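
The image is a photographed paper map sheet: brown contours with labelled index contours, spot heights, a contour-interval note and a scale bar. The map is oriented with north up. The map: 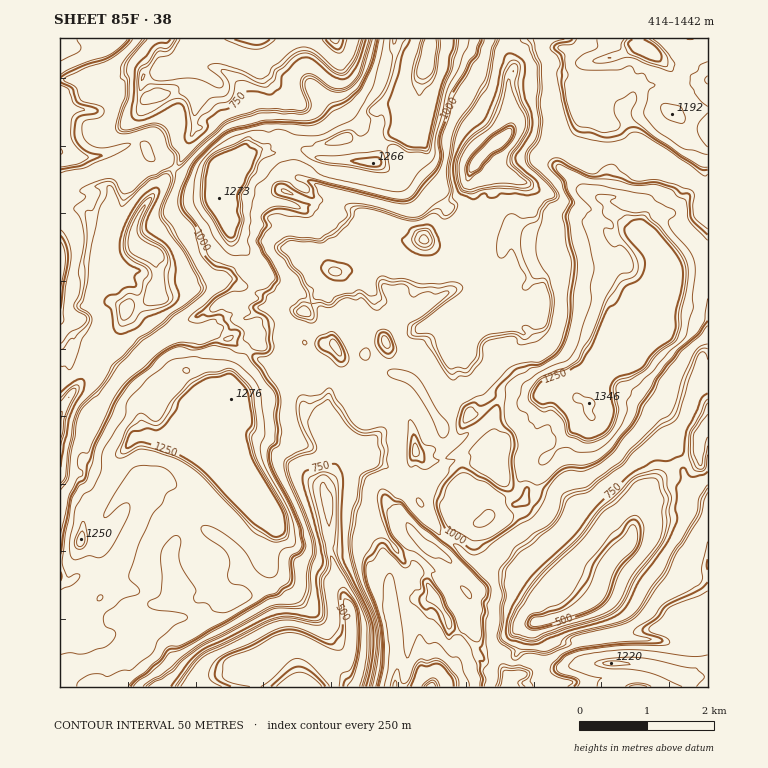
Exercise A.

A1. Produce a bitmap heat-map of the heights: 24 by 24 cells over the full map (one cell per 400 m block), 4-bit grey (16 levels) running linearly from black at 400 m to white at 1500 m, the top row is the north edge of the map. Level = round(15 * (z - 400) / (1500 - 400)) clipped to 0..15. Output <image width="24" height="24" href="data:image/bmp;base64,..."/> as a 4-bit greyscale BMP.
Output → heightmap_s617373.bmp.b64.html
<image width="24" height="24" href="data:image/bmp;base64,Qk2WAQAAAAAAAHYAAAAoAAAAGAAAABgAAAABAAQAAAAAACABAAATCwAAEwsAABAAAAAAAAAAAAAAABEREQAiIiIAMzMzAERERABVVVUAZmZmAHd3dwCIiIgAmZmZAKqqqgC7u7sAzMzMAN3d3QDu7u4A////AKqXQgAhFay5Z4qqqqqphSEBFKqYZWiZmpqqqYUzFamJUiNXmZmqqqmFKJiZYyEleJqqqqqVSZmYZTITZ6qqqqqlV5mJhlMSR5qqqryUV5eamGUyRoqqqst0R3eZiXZTRXmqvMplVXiHiZl1VGirzMp1VniIiqynVEeavMp2d3d4msy5dVWJq7l3d3d3iry6hWVomZh4iIdWd4vMp3VFeJh3d3ZVVXrMyXVDV5h2ZndlVXm8yoVTV5llVVVVVnmrynVEaahmVVRVZ3msuXVFi7mHdmZVVoqrqHZ1i7mIiZhjRHmZh5h3asuqu6pRNod3eZdnVpmaqstzFXiImphkRFZnmsyFNYmZqodjM0NWWb2nRYmqqal0MyIzJ724Voqrqg=="/>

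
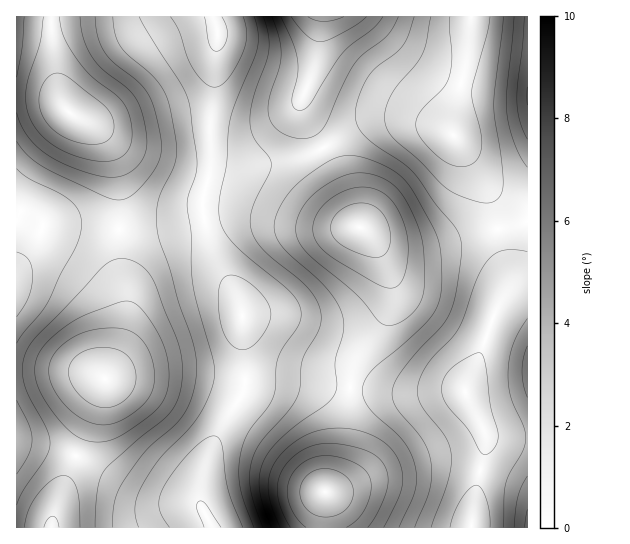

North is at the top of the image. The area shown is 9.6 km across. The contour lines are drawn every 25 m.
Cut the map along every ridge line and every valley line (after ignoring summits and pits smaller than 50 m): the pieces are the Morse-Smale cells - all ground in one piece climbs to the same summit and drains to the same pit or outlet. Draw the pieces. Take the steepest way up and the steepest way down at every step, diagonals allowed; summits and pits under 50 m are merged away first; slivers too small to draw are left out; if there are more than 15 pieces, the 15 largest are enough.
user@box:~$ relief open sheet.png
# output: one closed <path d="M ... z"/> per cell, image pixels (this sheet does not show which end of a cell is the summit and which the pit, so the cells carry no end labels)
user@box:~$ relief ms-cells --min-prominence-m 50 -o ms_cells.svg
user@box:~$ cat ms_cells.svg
<path d="M203 221l-49 8-35 1 0 29 6 31-1 37-7 24-12 26-20 57-22 53-11 34 1 7 159-1-12-24 1-24 14-40 12-22 16-23 2-24-4-63-8-18-17-30z"/><path d="M395 119l-18 1-18 5-35 22 19 39 13 37 19 19 12 25 5 19 0 12-5 17-30 43-5 13-1 16 36 5 78 0 3-13 15-30 12-36 13-26 0-16-15-65-4-12-14-27-24-34-26-10z"/><path d="M323 148l-13 7-19 5-44 7-25-2-7-2-4-8 0 14-8 29 0 15 13 46 17 30 8 18 5 76 53 0 51 4 3-21 11-19 17-22 10-20 1-19-8-25-9-19-19-19-13-37z"/><path d="M213 16l-197 1 0 78 35 4 23 17 19 9 8 9 11 19 5 21 3 21-1 34 35 0 50-8-1-23 8-29 0-55 4-29 0-28 2-12 0-16z"/><path d="M74 225l-29 0-12 21-17 21 1 261 35-1 1-12 10-28 22-53 20-57 12-26 7-24 1-37-6-31 0-29z"/><path d="M363 388l-12 0-2 2-1 35-4 26-8 24-11 16 0 36 145 1 2-2 5-45 8-30 0-17-20-41-2-2-76 1z"/><path d="M299 383l-54 0-2 11-16 23-12 22-14 40-1 24 13 25 112-1 0-36 11-16 8-24 7-64z"/><path d="M470 16l-148 0-6 45-8 25-7 13 3 16 17 31 2 2 3-1 33-22 28-6 38 4 26 10 4-26 12-45z"/><path d="M321 16l-108 1 4 12 0 16-2 12 0 28-4 29 0 40 4 9 14 4 38-3 35-7 21-10-16-26-6-14 0-8 7-13 8-25z"/><path d="M527 16l-56 1-4 45-15 61 0 10 33 53 8 20 15 65-2 24 9-7 13-2z"/><path d="M37 96l-21 1 1 170 16-21 12-21 29 0 44 4 2-6 0-28-3-21-5-21-7-14-12-14-19-9-17-15z"/><path d="M527 287l-14 2-14 16-16 44-18 38 0 7 20 40 0 17-8 30-6 47 57-1z"/>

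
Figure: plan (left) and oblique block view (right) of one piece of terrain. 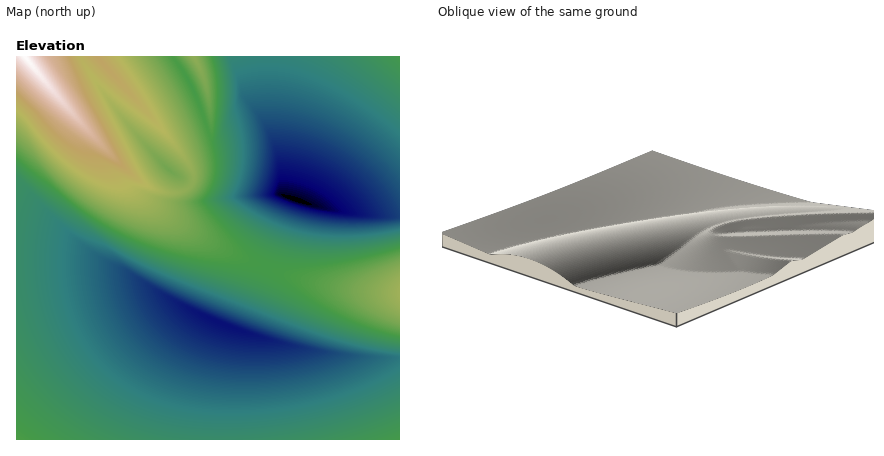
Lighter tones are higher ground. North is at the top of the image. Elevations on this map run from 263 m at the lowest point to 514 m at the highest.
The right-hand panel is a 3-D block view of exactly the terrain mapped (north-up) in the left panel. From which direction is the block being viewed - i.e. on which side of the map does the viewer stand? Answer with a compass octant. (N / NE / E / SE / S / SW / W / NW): NE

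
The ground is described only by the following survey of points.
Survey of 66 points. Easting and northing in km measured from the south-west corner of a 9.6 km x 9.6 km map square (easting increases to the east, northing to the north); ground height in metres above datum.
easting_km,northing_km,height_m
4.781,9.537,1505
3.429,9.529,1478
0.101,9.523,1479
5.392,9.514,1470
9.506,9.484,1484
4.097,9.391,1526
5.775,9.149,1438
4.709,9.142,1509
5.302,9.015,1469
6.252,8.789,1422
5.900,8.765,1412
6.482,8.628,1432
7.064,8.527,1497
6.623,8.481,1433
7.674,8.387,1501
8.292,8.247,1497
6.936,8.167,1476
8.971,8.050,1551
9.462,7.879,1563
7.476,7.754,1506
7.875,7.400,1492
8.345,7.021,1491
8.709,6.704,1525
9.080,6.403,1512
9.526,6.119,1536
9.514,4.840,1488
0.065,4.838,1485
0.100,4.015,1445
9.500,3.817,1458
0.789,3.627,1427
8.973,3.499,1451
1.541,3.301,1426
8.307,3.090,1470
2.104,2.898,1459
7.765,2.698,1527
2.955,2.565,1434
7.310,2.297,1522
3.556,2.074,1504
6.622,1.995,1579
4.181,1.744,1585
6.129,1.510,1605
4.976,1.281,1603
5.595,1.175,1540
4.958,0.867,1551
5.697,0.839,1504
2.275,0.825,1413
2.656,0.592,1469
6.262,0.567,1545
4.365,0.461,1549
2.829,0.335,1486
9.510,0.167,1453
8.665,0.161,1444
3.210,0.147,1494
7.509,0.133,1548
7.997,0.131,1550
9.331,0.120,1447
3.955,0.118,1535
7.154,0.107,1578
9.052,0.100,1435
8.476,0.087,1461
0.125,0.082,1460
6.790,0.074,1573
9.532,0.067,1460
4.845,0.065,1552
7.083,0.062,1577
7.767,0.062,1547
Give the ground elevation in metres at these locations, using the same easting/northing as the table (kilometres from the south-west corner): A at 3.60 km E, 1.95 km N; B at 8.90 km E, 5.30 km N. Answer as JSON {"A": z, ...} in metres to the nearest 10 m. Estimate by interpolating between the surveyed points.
{"A": 1520, "B": 1500}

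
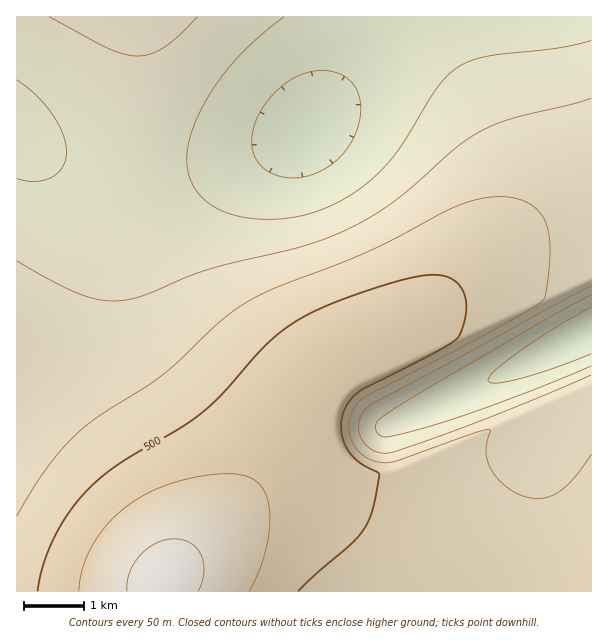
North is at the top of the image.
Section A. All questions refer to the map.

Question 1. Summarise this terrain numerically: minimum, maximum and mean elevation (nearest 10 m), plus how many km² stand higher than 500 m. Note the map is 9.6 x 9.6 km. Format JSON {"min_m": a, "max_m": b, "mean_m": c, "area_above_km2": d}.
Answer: {"min_m": 260, "max_m": 620, "mean_m": 430, "area_above_km2": 18.3}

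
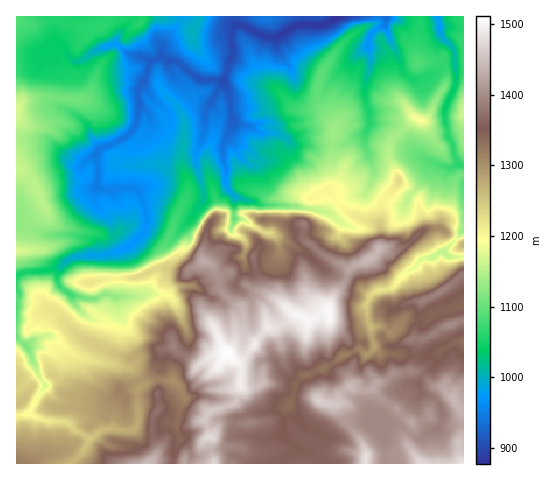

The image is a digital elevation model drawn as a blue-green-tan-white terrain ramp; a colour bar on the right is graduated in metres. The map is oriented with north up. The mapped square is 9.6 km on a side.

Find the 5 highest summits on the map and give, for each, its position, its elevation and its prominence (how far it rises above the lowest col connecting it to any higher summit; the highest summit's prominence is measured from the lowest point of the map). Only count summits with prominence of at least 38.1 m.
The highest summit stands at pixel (228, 353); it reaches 1512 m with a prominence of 635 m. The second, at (319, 400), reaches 1465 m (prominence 52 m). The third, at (451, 325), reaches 1401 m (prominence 42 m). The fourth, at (440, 292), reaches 1392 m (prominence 43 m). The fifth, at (419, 119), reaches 1193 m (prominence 54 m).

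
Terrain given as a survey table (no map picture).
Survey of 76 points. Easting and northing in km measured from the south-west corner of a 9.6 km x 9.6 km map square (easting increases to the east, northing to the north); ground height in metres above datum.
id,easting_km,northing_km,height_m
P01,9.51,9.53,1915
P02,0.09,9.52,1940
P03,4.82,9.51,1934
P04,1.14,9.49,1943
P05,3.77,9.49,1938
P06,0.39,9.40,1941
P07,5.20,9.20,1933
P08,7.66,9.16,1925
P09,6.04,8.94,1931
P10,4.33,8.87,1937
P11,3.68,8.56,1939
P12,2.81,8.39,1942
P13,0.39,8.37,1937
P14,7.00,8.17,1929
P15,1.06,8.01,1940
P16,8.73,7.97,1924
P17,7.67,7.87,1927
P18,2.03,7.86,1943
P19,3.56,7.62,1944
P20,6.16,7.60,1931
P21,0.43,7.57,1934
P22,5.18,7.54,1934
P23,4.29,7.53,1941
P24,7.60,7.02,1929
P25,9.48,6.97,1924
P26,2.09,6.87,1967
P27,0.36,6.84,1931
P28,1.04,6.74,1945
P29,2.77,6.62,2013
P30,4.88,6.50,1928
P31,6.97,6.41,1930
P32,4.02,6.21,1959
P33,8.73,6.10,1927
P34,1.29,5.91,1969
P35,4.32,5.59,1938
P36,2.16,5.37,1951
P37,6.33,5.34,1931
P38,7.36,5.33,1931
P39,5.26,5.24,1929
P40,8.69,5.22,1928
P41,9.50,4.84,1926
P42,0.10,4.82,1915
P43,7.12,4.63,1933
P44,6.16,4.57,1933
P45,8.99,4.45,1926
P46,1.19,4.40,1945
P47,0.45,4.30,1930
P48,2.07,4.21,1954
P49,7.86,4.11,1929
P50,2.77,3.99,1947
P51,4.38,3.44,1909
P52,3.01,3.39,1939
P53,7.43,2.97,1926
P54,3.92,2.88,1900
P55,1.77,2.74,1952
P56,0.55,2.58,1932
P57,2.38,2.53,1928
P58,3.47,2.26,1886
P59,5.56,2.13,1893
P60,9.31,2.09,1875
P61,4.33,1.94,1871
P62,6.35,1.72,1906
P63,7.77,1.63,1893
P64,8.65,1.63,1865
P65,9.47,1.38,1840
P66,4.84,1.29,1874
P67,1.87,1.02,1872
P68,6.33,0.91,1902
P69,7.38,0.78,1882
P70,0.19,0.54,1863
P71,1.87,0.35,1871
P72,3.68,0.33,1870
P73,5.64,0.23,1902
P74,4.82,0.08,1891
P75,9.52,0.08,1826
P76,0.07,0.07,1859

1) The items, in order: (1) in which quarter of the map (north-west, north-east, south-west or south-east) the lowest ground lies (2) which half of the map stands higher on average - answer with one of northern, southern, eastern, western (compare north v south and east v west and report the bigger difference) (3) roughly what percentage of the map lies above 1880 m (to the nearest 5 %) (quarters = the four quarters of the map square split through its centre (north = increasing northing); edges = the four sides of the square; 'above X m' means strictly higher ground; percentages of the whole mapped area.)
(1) Look to the south-east quarter for the lowest ground.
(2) Taken as a whole, the northern half is higher than the southern.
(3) Ground above 1880 m makes up about 85 % of the sheet.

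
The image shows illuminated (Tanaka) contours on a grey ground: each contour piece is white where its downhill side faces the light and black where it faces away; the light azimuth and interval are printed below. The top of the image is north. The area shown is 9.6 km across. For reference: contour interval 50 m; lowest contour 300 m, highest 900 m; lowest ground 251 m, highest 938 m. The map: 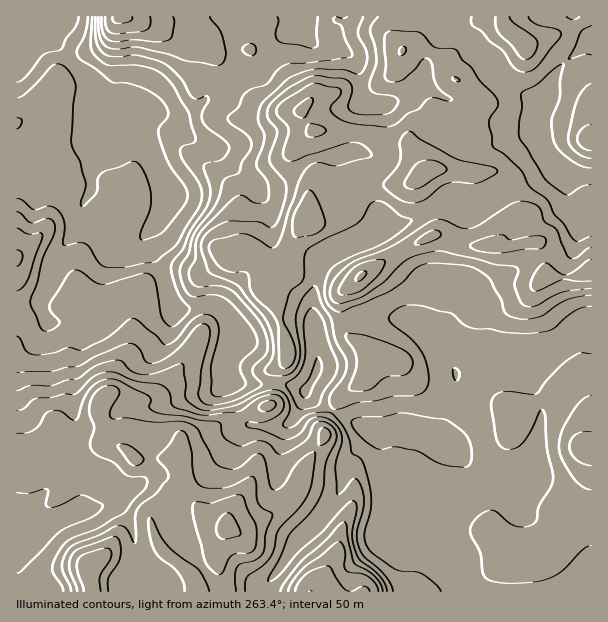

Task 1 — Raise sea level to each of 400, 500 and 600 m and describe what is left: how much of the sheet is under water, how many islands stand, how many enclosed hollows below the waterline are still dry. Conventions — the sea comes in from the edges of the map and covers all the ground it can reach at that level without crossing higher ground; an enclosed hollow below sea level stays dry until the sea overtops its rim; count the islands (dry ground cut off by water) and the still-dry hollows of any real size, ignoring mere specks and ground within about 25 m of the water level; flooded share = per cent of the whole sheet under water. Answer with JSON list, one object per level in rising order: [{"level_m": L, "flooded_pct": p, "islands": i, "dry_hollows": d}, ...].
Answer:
[{"level_m": 400, "flooded_pct": 10, "islands": 0, "dry_hollows": 0}, {"level_m": 500, "flooded_pct": 21, "islands": 0, "dry_hollows": 0}, {"level_m": 600, "flooded_pct": 45, "islands": 0, "dry_hollows": 0}]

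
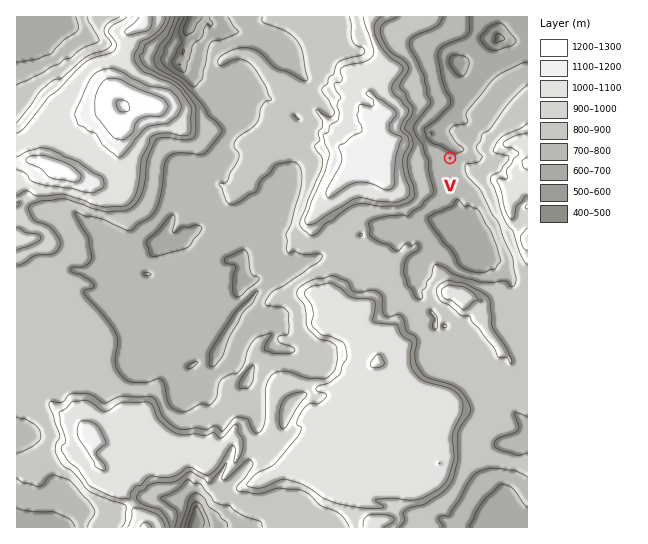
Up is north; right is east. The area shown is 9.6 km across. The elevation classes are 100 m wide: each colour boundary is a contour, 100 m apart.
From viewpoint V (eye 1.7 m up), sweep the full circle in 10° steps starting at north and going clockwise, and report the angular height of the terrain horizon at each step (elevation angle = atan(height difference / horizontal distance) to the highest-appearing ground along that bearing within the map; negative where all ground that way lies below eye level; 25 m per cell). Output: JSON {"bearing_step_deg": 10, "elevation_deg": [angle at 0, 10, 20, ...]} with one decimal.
{"bearing_step_deg": 10, "elevation_deg": [0.4, -1.4, -0.5, -0.1, 0.1, 4.4, 8.4, 11.7, 12.5, 14.4, 13.3, 15.0, 13.8, 11.5, 7.0, 2.8, 3.0, 5.7, 6.4, 4.1, 5.4, 7.3, 11.1, 14.6, 15.7, 19.1, 20.1, 20.7, 21.2, 21.1, 16.2, 15.2, 11.3, 8.1, 4.2, 3.0]}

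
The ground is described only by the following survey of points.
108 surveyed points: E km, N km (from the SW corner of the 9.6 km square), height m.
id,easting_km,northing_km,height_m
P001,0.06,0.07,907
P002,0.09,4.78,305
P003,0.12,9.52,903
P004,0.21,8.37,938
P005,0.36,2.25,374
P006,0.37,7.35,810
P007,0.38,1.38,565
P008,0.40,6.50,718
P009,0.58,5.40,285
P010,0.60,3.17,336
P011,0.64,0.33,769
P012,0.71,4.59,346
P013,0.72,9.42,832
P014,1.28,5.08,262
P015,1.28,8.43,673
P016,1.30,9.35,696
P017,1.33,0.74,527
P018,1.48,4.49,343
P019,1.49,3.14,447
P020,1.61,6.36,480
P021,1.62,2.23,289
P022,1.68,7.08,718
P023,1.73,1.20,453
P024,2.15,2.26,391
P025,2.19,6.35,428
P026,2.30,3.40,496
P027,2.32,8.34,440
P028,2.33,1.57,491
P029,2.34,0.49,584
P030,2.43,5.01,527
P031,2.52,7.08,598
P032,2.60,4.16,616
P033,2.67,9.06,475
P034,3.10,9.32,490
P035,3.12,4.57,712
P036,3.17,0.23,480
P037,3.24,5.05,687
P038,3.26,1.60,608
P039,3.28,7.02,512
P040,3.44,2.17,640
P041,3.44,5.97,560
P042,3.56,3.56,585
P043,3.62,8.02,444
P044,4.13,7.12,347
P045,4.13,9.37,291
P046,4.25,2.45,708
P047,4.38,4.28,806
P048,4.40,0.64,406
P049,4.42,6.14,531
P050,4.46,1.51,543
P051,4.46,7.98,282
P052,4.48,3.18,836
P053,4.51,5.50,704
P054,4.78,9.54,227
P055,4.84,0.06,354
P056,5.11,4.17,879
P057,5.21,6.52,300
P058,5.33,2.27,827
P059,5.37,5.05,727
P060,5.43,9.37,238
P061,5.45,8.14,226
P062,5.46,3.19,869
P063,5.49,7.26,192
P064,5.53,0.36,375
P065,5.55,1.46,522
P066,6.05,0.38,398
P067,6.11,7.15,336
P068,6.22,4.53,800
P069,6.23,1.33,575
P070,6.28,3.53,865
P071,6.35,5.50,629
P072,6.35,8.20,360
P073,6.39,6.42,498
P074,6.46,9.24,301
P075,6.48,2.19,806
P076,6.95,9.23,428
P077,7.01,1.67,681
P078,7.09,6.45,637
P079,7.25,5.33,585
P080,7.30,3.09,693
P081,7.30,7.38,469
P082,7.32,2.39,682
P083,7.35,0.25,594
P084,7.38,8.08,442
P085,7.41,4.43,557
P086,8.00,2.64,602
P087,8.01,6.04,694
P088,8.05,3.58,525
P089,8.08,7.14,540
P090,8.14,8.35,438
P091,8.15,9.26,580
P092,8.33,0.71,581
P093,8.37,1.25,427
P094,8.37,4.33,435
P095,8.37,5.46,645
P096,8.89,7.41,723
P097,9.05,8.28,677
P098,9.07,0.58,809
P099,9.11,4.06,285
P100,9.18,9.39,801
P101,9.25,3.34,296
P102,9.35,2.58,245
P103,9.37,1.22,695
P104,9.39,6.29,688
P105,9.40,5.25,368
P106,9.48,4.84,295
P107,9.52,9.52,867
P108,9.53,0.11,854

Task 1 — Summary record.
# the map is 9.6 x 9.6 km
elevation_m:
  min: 180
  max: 950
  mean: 540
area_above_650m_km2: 27.2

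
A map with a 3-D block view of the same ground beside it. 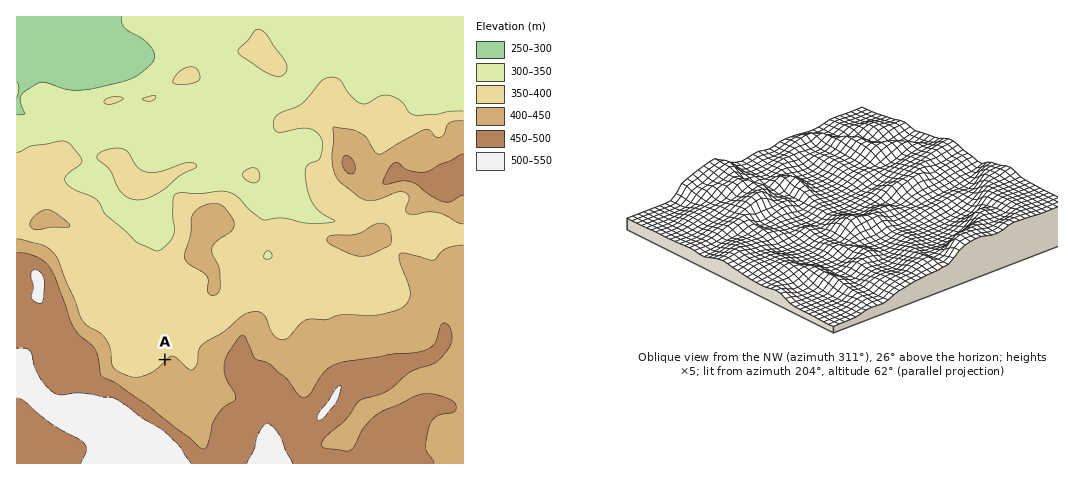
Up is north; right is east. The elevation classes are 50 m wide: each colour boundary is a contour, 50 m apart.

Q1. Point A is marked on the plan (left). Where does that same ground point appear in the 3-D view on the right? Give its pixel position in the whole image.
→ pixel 945 204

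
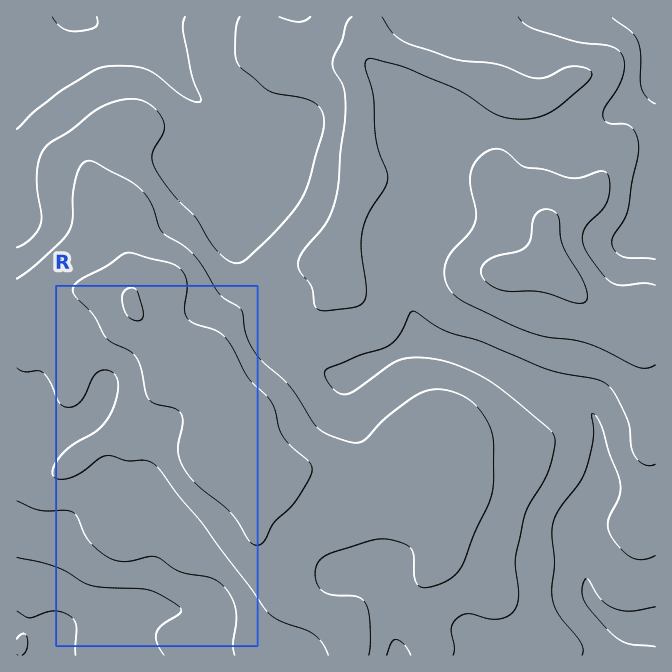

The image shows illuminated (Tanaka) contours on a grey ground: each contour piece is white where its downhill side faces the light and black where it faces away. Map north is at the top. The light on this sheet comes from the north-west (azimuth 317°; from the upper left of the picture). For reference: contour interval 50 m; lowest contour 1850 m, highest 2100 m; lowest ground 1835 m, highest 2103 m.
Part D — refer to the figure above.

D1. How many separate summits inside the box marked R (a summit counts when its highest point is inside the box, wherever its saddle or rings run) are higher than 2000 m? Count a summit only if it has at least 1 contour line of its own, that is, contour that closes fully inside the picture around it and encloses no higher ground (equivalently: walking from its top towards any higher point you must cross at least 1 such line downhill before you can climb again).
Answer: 1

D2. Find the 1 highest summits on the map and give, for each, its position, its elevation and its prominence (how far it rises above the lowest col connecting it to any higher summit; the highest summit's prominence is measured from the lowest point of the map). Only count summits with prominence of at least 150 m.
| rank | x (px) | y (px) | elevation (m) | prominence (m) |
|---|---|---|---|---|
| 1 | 134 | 308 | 2103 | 268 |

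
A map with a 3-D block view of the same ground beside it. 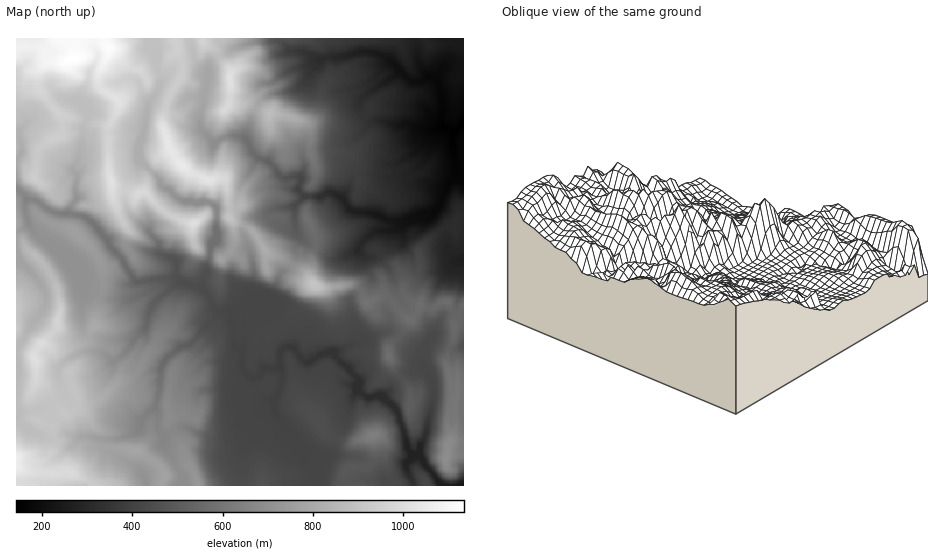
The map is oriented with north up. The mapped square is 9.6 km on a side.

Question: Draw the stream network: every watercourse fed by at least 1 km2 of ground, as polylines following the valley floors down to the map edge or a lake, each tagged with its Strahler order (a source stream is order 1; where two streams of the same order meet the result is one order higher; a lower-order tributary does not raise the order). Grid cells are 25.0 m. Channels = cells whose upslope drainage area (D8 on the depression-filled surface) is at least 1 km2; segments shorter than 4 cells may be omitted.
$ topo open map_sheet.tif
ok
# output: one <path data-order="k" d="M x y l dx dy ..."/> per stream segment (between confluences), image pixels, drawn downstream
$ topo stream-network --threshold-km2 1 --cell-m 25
<path data-order="1" d="M144 476l2 5 0 4"/><path data-order="3" d="M421 461l0 1 13 13 3 5 4 3 7 2 15 0"/><path data-order="1" d="M301 450l0-7-2-4-23-26-2-3 0-10 3-2 0-2"/><path data-order="1" d="M94 438l3 0 1 1 21 0 17-6 4-5 3-9 11-12 1 0 2-2 1-9 2-6 1-22 4-7 15-14 10-3 12-11 4-6 14-14 4-3"/><path data-order="1" d="M249 436l-1-4 8-8 1-14 1-4 5-6"/><path data-order="1" d="M18 407l-1-3 1-56 16-27 7-7 5-9 0-11-3-6-9-13-1-3-9-9-6-12-1-16 11-11"/><path data-order="2" d="M263 400l10 0 4-4"/><path data-order="2" d="M277 396l6-14 0-11-3-6"/><path data-order="1" d="M255 394l5 6 3 0"/><path data-order="3" d="M362 393l3 4 18 0 10 10 6 8 0 4 4 7 0 3 3 10 0 7 15 15"/><path data-order="1" d="M425 370l5 5 2 4 2 18-1 1-1 10-2 5-2 9-1 2-1 10-2 6-3 2 0 19"/><path data-order="3" d="M280 365l0-14 5-4 3 0 6 2 11 13 6 0 3-4 8-4 8 0 5 2"/><path data-order="3" d="M335 356l12 10 10 12 0 2 4 4 0 7 1 2"/><path data-order="1" d="M101 352l5 3 7 7 7-5 11-10 2-6 13-13 1-4 0-7 6-14 21-18 8-3"/><path data-order="2" d="M243 351l-1 17 1 2 9 8 5-1 5-5 1-3 2-1 11 1 4-4"/><path data-order="1" d="M351 344l-9 6-7 1 0 5"/><path data-order="2" d="M224 310l4 0 3 5 3 29 9 7"/><path data-order="1" d="M248 306l-3 4 0 6-1 1 0 27-1 1 0 6"/><path data-order="2" d="M202 288l0 1 8 9 5 10 2 2 7 0"/><path data-order="2" d="M183 282l5 3 4 0 5 3 5 0"/><path data-order="1" d="M73 266l-20-20-14-8-5-5-1-3-5-6"/><path data-order="1" d="M160 253l4 3 8 2 4 3 0 14 7 7"/><path data-order="1" d="M358 251l0-4 3-3 9-9 7-4 12 0 1-1 3 0 7-2 3-2 7-8"/><path data-order="1" d="M295 226l0-21 10-9"/><path data-order="2" d="M28 224l0-3-3-10 0-9 4-2"/><path data-order="2" d="M410 218l14-6 8 0 2-1 5-4 3-11 5-9 9-11 2-2 0-6-2-1-2-15-1-1 0-16 5-5"/><path data-order="2" d="M70 214l15 3 16 14 1 4 6 4 2 7 13 13 2 7 6 7 2 5 5 4 9-1 1-1 6 0 1-1 11 0 1-1 11 0 4 4"/><path data-order="2" d="M29 200l9 1 5 6 11 5 3 0 2 2 11 0"/><path data-order="2" d="M305 196l17 0 5-3 6 0 10 5 4 7 7 6 20 3 15 7 14 0 7-3"/><path data-order="1" d="M20 130l-1 2 0 7 2 3 0 11-4 7 0 29 8 7 0 1 4 3"/><path data-order="3" d="M458 130l5-5"/><path data-order="2" d="M446 128l3 0 3 3 6-1"/><path data-order="1" d="M407 124l3 0 8 4 12 0 1 2 4 0 5-3 6 1"/><path data-order="1" d="M81 109l6 8 0 3-4 6 0 12-1 1 0 7-1 1-1 8-6 12 0 5 3 3 0 5-1 1 0 20-7 8 0 3 1 2"/><path data-order="1" d="M204 95l-1 11-2 6 0 16 9 10 0 1 3 2 5 0 4-3 3-1 17 0 2 1 4 3 3 10 7 7 5 1 8 4 5 5 2 6 3 3 19-1 1 1 0 5-2 4 0 4 5 6 1 0"/><path data-order="1" d="M159 86l0 3-4 6-7 7-1 14-2 7 0 11-4 11 0 16 19 19 1 6 3 2 7 2 7 8 4 2 3 2 23 0 3 1 6 6-1 26-6 7 0 14-3 8 0 8-5 7 0 9"/><path data-order="1" d="M313 71l7-7 0-3 2 0 3-3"/><path data-order="2" d="M325 58l2-1 15 0 1-1 5 0 13-5 14 2 7 2 6 3 8 9 1 0 12 12 4 3 7 0 8-5 6 1 4 3 4 14 0 19-1 2 0 8 5 4"/><path data-order="1" d="M291 51l11 0 14 7 9 0"/>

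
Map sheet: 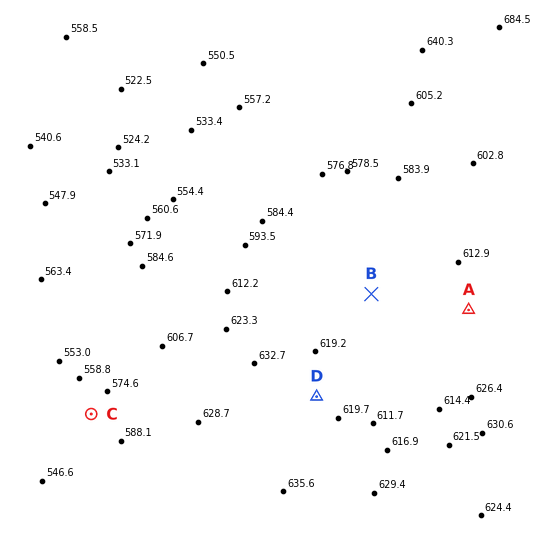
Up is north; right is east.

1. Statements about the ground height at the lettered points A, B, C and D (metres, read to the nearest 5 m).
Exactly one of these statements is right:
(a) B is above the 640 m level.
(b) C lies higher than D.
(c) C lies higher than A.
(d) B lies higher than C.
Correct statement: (d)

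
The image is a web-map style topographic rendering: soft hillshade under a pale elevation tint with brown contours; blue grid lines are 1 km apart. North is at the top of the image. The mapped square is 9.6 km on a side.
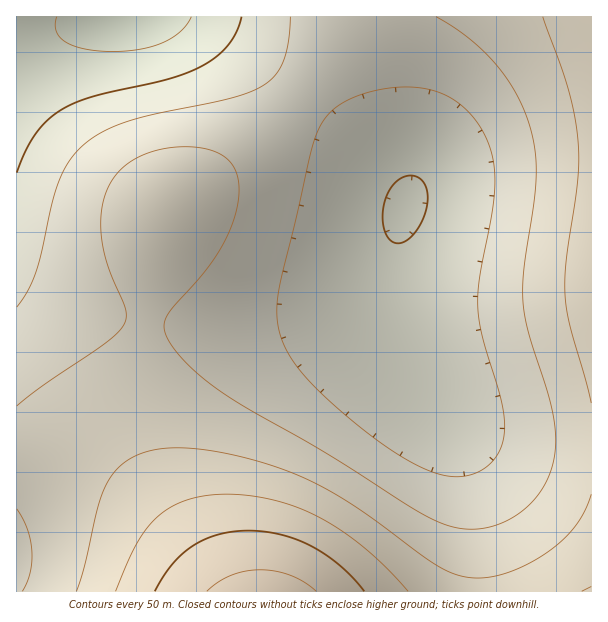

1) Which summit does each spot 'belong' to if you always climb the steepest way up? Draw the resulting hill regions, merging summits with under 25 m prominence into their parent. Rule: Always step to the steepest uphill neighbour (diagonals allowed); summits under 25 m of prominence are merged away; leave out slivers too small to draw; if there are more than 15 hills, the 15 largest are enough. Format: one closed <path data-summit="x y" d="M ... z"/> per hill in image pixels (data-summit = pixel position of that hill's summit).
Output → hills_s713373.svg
<path data-summit="264 591" d="M390 265l-8 25-10 10-12 6-60 13-73 7-65-1-46-7-54-17-45-23-1 313 461 1-1-71-8-53-17-39-35-51-19-39-7-36z"/><path data-summit="167 206" d="M188 16l-89 0-37 14-46 20 0 228 28 16 49 18 38 8 52 6 44 0 52-4 54-9 27-7 12-6 10-10 6-14 10-48 10-27-5-12-52-53-36-32-84-64-24-15z"/><path data-summit="591 17" d="M591 16l-403 1 34 17 63 46 66 56 49 49 8 16-11 33-7 45 1 36 9 32 26 45 21 24 11 8 22 10 42 11 42 5 28-1z"/><path data-summit="591 591" d="M438 408l0 2 13 19 11 21 8 30 6 41 2 70 113 1 1-142-59-4-44-8-31-14z"/>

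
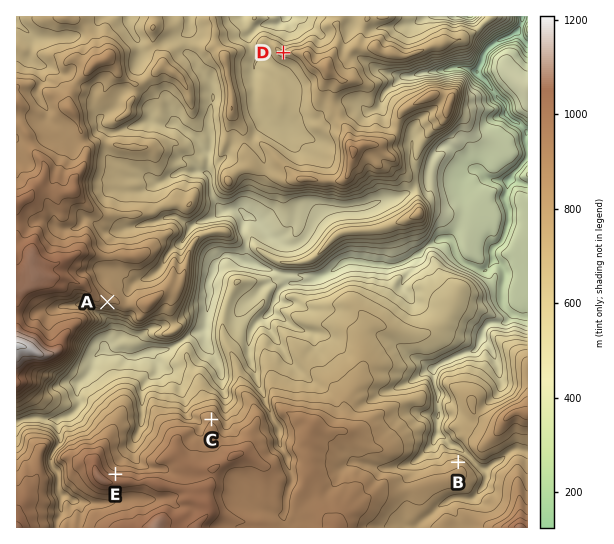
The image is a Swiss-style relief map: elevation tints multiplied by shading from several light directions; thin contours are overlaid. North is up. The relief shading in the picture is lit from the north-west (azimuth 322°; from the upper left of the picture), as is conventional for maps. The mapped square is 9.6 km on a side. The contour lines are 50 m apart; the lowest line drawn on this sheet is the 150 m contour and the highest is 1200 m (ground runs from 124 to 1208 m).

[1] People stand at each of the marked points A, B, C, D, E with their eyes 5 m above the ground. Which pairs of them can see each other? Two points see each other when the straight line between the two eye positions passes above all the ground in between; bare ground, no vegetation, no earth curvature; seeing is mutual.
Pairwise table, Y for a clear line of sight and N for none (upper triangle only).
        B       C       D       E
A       N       Y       N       Y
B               N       N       N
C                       Y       N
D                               Y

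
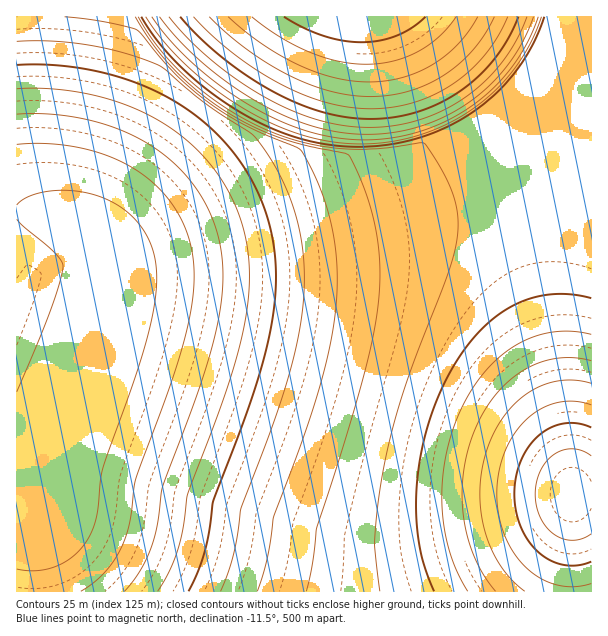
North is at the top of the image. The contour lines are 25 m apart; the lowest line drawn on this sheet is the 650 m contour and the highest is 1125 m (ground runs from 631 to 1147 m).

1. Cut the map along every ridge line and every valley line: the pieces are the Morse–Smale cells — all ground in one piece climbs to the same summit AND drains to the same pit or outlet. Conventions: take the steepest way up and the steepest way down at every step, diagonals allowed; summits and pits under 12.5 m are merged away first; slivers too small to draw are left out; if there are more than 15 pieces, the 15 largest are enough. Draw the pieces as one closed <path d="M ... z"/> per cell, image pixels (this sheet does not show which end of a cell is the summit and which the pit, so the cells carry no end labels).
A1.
<path d="M591 175l-66 9-181 45-119 21-73 10-23 5-15 6-5 8-6 32-11 33-46 120-4 34-10 23 0 70 559 1z"/><path d="M591 16l-574 0-1 196 17 0 21 5 30 13 19 19 6 15 1 14 4-7 15-6 200-33 69-15 127-33 66-9z"/><path d="M33 212l-17 1 1 299 16 0 5-3 11-56 43-109 11-33 6-29-1-24-8-13-10-10-27-15z"/><path d="M35 511l-19 2 1 79 15-1 0-70z"/>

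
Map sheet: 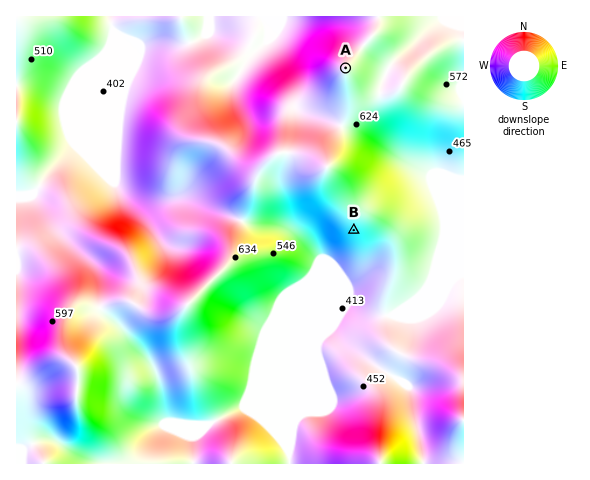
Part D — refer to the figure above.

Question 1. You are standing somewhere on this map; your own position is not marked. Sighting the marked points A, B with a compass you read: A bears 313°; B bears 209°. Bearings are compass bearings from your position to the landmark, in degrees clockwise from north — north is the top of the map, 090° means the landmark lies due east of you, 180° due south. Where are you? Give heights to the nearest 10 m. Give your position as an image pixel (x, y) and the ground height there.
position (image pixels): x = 410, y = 128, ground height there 530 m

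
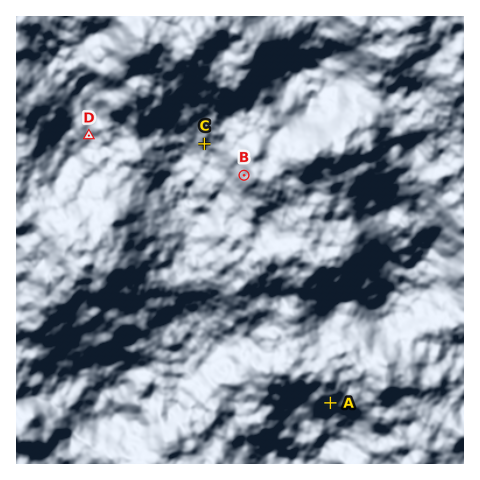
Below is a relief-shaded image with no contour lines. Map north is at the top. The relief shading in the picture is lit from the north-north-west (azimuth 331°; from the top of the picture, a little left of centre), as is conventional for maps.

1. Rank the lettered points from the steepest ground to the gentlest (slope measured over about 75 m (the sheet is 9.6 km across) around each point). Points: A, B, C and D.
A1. A B C D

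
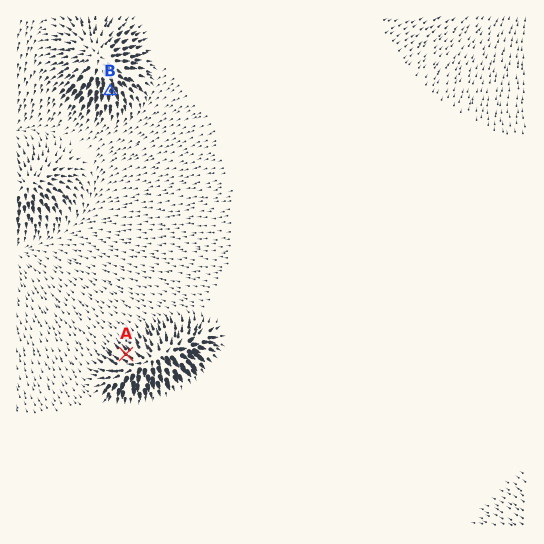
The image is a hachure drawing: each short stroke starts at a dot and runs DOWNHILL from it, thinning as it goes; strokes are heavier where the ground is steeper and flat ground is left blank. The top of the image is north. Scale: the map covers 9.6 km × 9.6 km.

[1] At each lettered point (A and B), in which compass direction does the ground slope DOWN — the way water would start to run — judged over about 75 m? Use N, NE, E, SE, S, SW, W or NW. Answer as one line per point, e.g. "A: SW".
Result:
A: NW
B: S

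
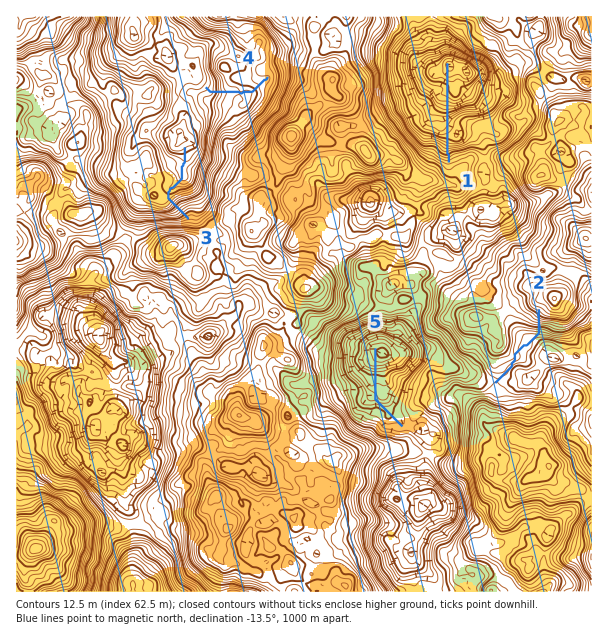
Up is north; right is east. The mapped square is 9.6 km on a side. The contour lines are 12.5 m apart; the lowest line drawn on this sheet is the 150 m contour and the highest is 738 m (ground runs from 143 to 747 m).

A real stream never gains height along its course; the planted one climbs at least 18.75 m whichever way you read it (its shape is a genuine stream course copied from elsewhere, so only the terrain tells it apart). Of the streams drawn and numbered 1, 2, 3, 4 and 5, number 2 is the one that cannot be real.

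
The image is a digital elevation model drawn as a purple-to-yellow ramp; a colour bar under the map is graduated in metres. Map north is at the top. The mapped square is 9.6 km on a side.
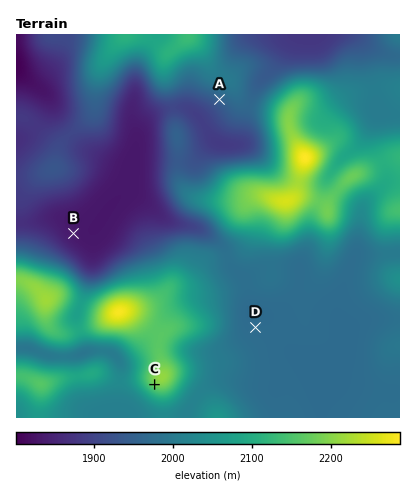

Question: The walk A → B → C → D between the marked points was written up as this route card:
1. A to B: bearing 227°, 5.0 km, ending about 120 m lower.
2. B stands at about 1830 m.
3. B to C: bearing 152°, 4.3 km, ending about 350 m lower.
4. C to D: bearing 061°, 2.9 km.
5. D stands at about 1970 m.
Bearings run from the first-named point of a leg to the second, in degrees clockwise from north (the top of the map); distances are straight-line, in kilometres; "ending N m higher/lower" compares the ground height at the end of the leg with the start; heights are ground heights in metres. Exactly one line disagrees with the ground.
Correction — Line 3: it should read "ending about 350 m higher".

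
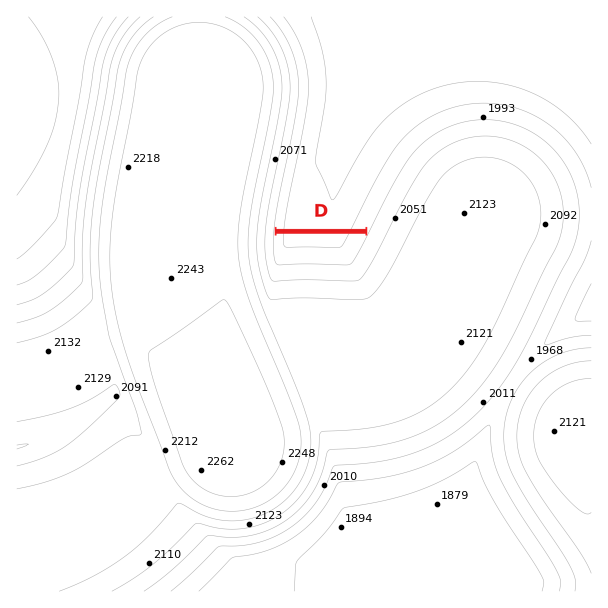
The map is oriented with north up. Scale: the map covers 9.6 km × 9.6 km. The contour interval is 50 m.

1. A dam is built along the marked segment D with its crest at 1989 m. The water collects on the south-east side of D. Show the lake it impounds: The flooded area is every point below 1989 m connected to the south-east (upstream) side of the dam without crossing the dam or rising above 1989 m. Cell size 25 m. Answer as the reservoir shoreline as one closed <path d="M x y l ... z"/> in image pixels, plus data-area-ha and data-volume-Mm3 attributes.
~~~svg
<path d="M363 234l-87 0 0 23 1 3 4 2 3-2 54 0 1 2 6 0 3-2 7-8 8-18z" data-area-ha="61" data-volume-Mm3="19.67"/>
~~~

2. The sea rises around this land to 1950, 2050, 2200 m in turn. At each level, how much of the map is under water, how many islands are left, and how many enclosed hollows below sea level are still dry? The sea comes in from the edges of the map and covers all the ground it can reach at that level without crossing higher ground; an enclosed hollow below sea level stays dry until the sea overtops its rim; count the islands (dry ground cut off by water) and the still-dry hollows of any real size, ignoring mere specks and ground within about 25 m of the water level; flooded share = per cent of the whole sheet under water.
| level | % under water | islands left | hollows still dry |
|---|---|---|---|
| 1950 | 27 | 0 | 0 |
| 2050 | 43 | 0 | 0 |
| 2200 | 81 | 1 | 0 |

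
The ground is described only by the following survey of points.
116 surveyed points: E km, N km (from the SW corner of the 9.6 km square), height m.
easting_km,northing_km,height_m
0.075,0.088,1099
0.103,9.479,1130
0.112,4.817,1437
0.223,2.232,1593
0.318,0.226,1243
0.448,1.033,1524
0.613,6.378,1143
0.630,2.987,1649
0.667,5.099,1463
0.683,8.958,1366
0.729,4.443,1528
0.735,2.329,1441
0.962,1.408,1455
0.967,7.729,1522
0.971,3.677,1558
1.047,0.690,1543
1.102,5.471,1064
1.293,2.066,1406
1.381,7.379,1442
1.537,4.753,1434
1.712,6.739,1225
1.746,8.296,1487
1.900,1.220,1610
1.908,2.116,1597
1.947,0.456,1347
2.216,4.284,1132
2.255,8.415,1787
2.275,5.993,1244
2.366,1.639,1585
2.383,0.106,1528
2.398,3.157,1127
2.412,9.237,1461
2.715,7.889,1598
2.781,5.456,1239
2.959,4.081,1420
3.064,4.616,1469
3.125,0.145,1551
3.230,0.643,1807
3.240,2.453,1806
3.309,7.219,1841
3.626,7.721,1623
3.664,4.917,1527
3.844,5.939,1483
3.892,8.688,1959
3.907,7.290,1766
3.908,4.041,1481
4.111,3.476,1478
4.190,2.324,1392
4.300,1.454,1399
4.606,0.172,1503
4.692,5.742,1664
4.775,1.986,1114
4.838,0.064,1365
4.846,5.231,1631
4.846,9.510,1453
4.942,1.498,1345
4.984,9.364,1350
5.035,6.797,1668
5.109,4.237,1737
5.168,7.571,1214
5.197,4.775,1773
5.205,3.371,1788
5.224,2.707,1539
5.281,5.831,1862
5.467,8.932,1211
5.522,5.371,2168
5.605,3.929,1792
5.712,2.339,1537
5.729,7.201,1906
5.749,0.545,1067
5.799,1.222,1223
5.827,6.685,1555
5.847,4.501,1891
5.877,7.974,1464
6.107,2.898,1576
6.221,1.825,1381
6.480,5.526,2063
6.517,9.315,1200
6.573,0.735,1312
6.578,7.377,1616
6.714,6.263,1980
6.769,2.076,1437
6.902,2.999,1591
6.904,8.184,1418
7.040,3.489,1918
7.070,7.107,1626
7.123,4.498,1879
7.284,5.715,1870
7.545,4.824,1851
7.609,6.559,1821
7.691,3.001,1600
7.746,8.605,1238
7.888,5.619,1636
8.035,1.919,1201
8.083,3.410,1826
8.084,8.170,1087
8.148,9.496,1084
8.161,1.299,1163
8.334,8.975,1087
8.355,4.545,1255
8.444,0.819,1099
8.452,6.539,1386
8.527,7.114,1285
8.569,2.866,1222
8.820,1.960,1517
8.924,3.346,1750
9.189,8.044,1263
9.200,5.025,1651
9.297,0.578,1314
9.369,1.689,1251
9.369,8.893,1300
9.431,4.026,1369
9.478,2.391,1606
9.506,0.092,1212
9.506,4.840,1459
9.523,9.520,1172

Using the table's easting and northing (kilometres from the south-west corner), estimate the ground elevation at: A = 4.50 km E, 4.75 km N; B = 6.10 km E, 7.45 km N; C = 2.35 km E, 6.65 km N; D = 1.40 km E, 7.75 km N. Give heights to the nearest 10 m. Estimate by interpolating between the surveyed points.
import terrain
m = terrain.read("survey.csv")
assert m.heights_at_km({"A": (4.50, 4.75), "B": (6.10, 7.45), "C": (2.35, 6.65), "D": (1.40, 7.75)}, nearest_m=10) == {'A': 1650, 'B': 1680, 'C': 1500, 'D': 1570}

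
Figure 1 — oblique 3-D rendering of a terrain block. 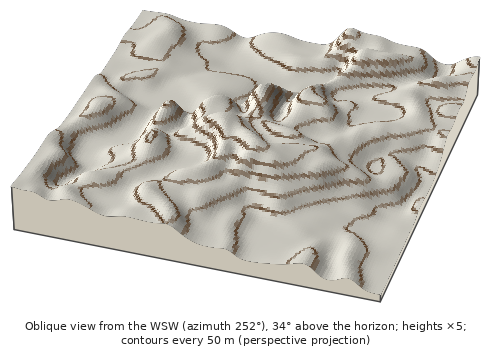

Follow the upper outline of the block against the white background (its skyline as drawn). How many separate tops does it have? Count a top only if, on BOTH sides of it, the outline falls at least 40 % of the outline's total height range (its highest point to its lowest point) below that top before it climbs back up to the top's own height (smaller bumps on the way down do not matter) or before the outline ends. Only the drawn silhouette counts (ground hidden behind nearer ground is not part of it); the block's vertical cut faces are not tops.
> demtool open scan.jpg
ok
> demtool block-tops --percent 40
0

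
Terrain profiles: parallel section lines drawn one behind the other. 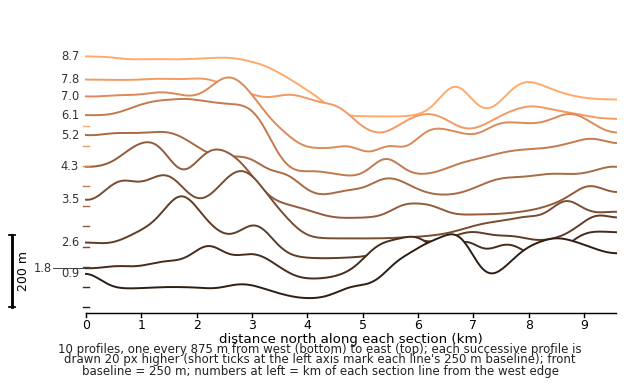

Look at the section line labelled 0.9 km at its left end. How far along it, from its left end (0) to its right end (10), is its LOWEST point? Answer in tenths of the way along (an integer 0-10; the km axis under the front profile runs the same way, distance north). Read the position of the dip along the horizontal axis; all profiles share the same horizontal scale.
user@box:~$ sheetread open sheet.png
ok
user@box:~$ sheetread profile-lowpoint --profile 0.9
4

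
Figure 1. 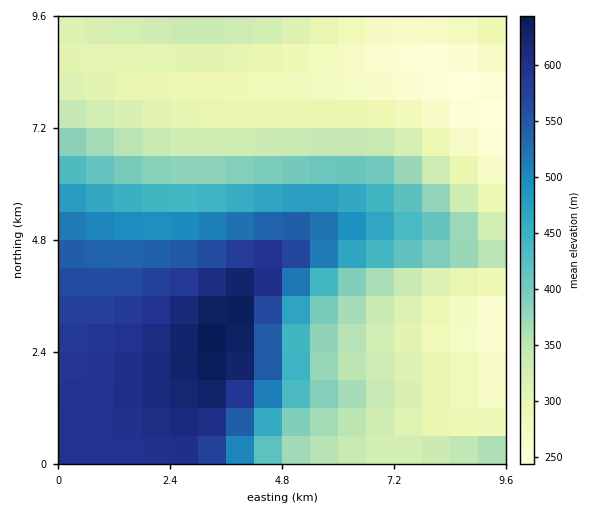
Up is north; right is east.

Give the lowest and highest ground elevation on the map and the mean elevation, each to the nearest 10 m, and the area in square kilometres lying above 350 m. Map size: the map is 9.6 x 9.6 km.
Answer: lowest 240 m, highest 650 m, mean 410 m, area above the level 50.7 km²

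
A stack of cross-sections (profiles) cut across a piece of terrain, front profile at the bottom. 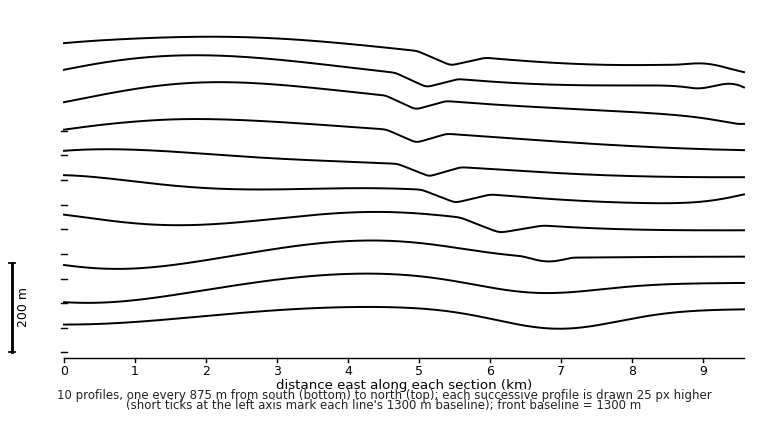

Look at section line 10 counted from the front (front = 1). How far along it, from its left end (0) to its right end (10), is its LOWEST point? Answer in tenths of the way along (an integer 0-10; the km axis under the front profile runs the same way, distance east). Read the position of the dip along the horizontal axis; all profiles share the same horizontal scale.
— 10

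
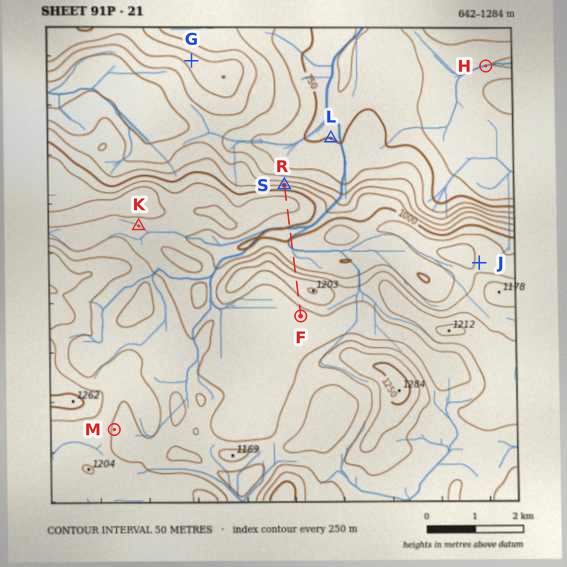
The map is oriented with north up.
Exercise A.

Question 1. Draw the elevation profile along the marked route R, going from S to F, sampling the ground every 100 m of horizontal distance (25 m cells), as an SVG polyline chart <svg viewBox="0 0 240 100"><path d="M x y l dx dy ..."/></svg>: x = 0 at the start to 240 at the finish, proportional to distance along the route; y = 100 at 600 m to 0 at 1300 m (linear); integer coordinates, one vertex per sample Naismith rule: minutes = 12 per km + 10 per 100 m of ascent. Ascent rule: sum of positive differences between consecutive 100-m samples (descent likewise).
<svg viewBox="0 0 240 100"><path d="M0 51l9-8 9-6 9-3 9 0 9 1 9 1 9 3 9 3 9 2 9 0 9-1 9-1 9 0 9 0 9-2 9-3 9-5 9-6 9-5 9-3 9 0 9 2 9 4 9 3 9 3 9 1 6 1"/></svg>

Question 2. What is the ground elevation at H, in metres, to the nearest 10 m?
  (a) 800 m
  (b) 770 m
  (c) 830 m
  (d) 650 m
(d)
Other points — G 960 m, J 1090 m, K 1080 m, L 750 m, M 1150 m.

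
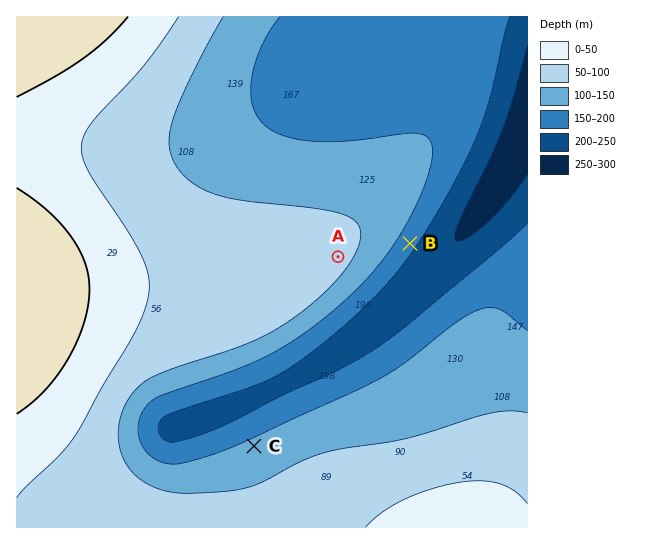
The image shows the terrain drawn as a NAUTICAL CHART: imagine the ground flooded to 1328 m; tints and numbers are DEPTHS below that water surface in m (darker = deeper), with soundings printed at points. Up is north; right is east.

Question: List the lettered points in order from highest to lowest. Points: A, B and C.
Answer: A C B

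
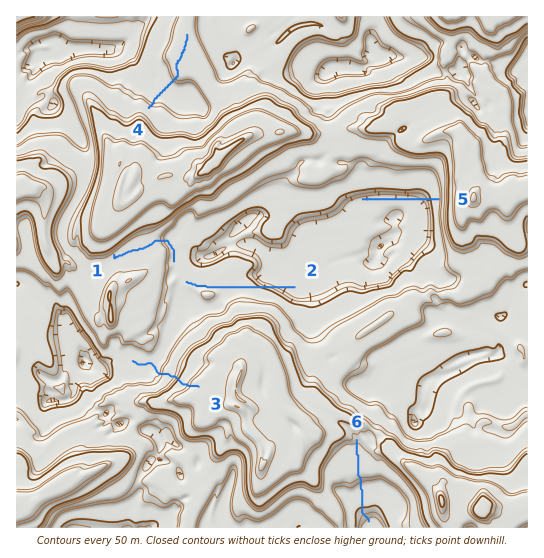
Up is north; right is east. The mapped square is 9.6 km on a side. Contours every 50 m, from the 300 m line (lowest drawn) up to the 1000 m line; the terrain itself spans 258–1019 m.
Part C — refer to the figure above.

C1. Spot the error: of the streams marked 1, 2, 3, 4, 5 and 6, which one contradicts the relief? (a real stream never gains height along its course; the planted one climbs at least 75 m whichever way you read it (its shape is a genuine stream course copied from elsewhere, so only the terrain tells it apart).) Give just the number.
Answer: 4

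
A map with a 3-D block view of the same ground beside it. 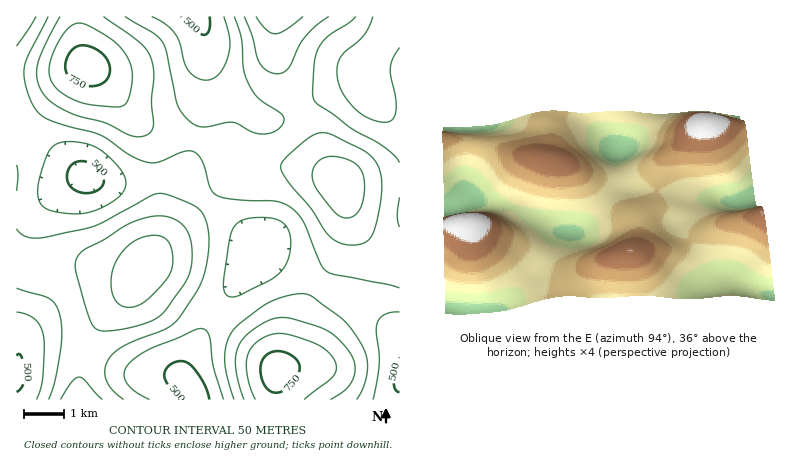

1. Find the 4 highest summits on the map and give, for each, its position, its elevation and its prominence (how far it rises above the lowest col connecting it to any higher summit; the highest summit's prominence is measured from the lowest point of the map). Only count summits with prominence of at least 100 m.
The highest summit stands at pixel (88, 66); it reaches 775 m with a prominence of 295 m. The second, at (276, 372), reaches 771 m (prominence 179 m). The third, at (342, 182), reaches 733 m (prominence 126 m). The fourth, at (140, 270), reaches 730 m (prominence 136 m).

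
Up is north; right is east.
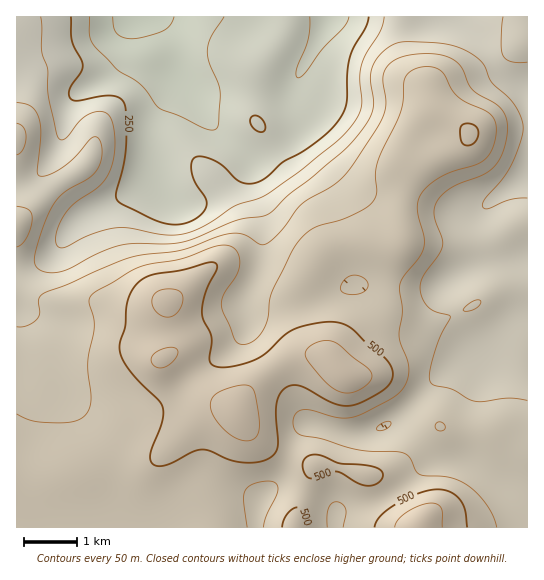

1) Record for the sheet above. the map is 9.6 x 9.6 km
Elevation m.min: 140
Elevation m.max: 590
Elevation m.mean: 390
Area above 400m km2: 52.8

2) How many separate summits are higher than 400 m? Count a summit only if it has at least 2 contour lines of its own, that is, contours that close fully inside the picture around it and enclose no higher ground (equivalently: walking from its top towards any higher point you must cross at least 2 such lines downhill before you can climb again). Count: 1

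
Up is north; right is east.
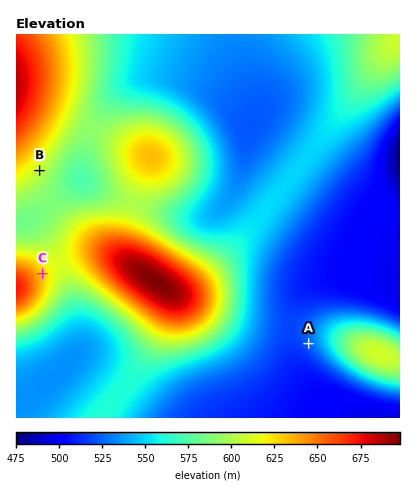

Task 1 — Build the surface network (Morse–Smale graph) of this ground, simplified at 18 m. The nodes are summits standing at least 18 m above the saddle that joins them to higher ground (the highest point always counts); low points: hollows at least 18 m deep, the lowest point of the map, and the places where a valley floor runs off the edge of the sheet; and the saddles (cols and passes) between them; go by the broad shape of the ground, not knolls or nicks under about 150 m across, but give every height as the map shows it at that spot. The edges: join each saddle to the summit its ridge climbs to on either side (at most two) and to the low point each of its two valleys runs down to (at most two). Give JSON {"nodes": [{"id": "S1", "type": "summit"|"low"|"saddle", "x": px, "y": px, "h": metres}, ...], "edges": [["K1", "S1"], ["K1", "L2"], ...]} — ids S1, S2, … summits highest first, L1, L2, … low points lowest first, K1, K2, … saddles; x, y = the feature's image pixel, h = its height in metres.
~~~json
{"nodes": [
{"id": "S1", "type": "summit", "x": 156, "y": 282, "h": 698},
{"id": "S2", "type": "summit", "x": 16, "y": 84, "h": 687},
{"id": "S3", "type": "summit", "x": 16, "y": 288, "h": 673},
{"id": "S4", "type": "summit", "x": 150, "y": 156, "h": 633},
{"id": "S5", "type": "summit", "x": 378, "y": 354, "h": 610},
{"id": "S6", "type": "summit", "x": 396, "y": 40, "h": 608},
{"id": "L1", "type": "low", "x": 400, "y": 156, "h": 475},
{"id": "L2", "type": "low", "x": 394, "y": 418, "h": 494},
{"id": "L3", "type": "low", "x": 250, "y": 124, "h": 522},
{"id": "L4", "type": "low", "x": 50, "y": 380, "h": 534},
{"id": "K1", "type": "saddle", "x": 60, "y": 262, "h": 612},
{"id": "K2", "type": "saddle", "x": 134, "y": 202, "h": 600},
{"id": "K3", "type": "saddle", "x": 92, "y": 130, "h": 591},
{"id": "K4", "type": "saddle", "x": 48, "y": 204, "h": 587},
{"id": "K5", "type": "saddle", "x": 120, "y": 390, "h": 562},
{"id": "K6", "type": "saddle", "x": 302, "y": 164, "h": 549},
{"id": "K7", "type": "saddle", "x": 290, "y": 326, "h": 518}],
"edges": [["K1", "S1"], ["K1", "S3"], ["K1", "L4"], ["K2", "S1"], ["K2", "S4"], ["K2", "L3"], ["K3", "S2"], ["K3", "S4"], ["K3", "L3"], ["K4", "S1"], ["K4", "S2"], ["K4", "L4"], ["K5", "S1"], ["K5", "L2"], ["K5", "L4"], ["K6", "S1"], ["K6", "S6"], ["K6", "L1"], ["K6", "L3"], ["K7", "S1"], ["K7", "S5"], ["K7", "L1"], ["K7", "L2"]]}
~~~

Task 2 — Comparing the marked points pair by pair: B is above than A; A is below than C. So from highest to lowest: C B A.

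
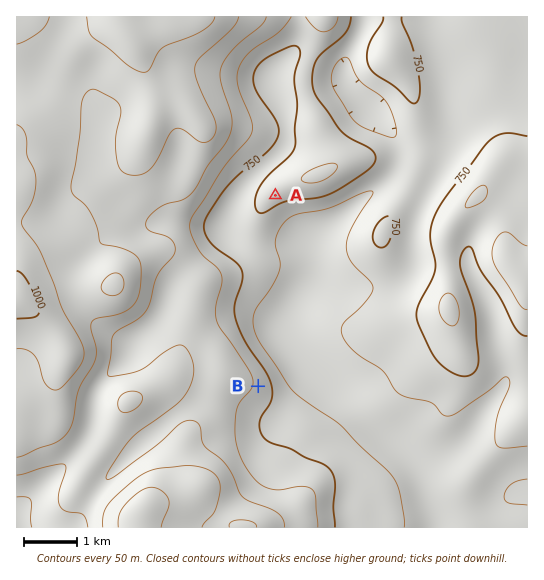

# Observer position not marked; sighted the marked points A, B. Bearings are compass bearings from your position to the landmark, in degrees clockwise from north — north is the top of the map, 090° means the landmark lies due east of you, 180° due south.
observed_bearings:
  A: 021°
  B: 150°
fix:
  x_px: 224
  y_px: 328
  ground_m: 790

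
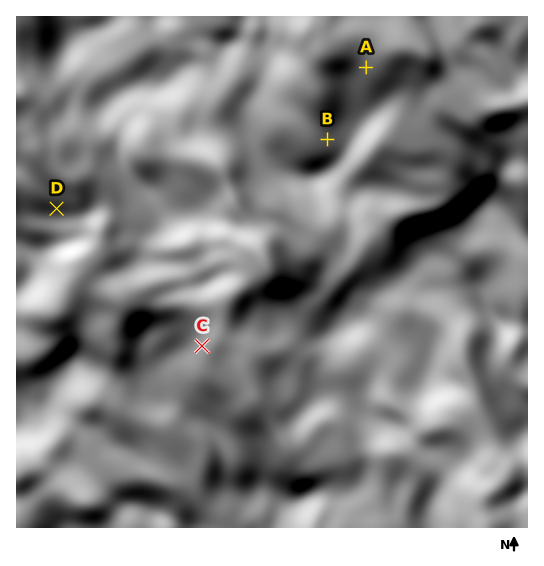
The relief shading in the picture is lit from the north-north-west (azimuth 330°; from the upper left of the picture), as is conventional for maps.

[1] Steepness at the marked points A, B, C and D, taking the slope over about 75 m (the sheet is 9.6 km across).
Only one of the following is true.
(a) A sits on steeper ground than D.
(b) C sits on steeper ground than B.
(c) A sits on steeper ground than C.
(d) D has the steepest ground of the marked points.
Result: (b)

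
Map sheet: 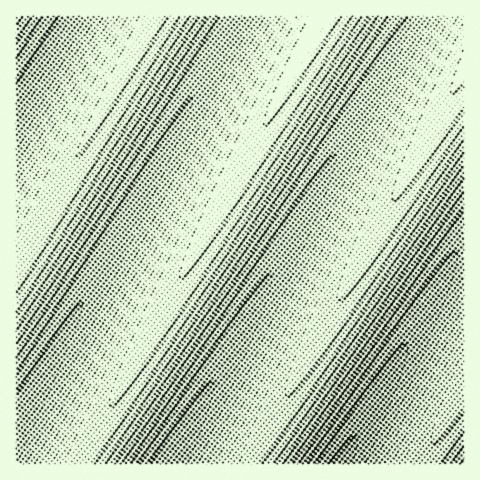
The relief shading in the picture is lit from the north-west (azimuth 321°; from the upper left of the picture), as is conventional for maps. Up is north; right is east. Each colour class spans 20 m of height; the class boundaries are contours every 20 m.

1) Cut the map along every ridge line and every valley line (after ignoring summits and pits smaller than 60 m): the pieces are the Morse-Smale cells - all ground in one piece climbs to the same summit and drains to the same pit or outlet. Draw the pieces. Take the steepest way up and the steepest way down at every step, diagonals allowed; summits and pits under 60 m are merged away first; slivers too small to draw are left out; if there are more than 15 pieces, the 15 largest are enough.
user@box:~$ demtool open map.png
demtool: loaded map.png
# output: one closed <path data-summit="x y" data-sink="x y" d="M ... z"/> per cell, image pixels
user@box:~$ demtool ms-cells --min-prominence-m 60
<path data-summit="325 17" data-sink="168 463" d="M409 16l-84 0-2 2-242 440 0 6 87 0 2-2 230-426z"/><path data-summit="325 17" data-sink="17 427" d="M323 16l-88 1-219 407 1 40 63-1 1-5z"/><path data-summit="463 68" data-sink="168 463" d="M463 16l-54 1-240 447 82-1 80-150 133-240z"/><path data-summit="463 68" data-sink="341 463" d="M463 73l-209 381-3 10 91-1 114-211 8-7z"/><path data-summit="153 17" data-sink="17 427" d="M235 16l-82 1-123 226-10 19-4 2 1 159 216-399z"/><path data-summit="153 17" data-sink="17 104" d="M152 16l-88 0-48 87 1 160 13-20 118-216z"/><path data-summit="463 382" data-sink="341 463" d="M463 246l-7 6-114 212 81-1 41-77z"/><path data-summit="17 17" data-sink="17 104" d="M63 16l-47 1 1 85z"/><path data-summit="463 382" data-sink="463 463" d="M463 387l-33 60-7 14 1 3 40-1z"/>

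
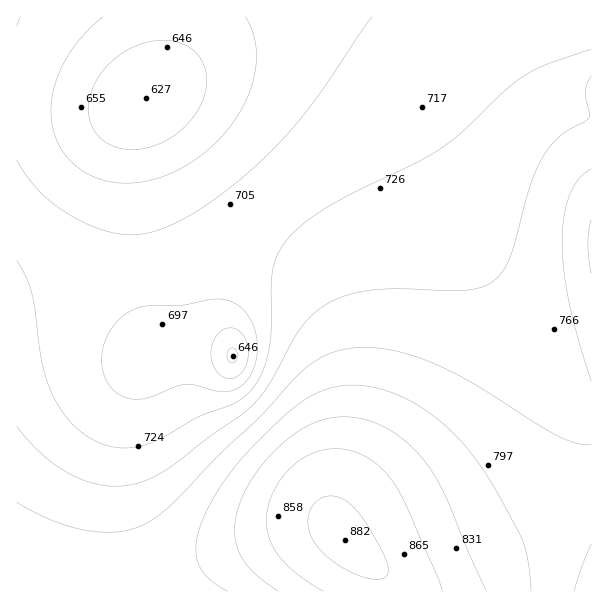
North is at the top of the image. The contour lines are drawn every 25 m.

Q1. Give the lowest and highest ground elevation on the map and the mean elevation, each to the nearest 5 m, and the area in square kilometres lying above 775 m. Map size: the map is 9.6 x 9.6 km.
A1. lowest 625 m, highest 880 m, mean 745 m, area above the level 26.5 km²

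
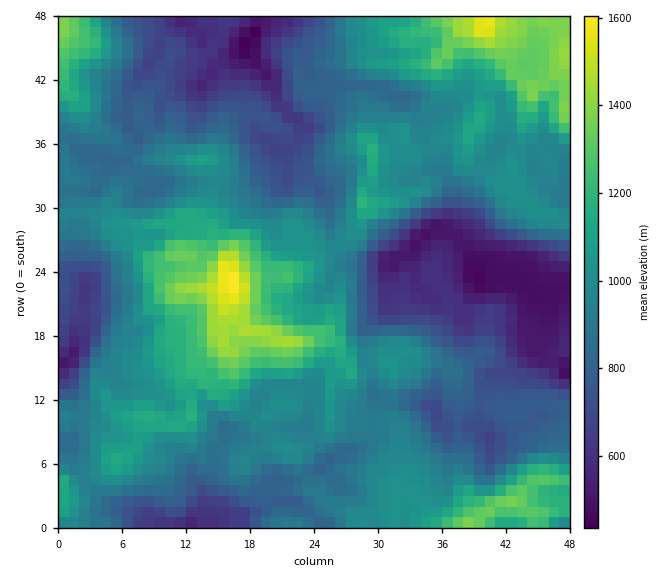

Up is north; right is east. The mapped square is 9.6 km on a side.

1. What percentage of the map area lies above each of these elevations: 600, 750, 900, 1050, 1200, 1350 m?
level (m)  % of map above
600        91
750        77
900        55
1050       25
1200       12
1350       5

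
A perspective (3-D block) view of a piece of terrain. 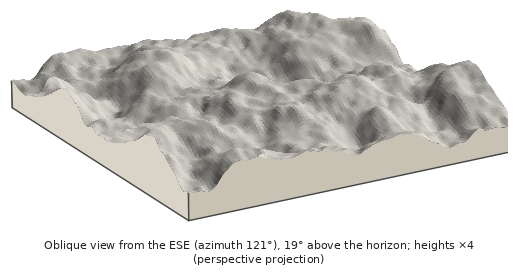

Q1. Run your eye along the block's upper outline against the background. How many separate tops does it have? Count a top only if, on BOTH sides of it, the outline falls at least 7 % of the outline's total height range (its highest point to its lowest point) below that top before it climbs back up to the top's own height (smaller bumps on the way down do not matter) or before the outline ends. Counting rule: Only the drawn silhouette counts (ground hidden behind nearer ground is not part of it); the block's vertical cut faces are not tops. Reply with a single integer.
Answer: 2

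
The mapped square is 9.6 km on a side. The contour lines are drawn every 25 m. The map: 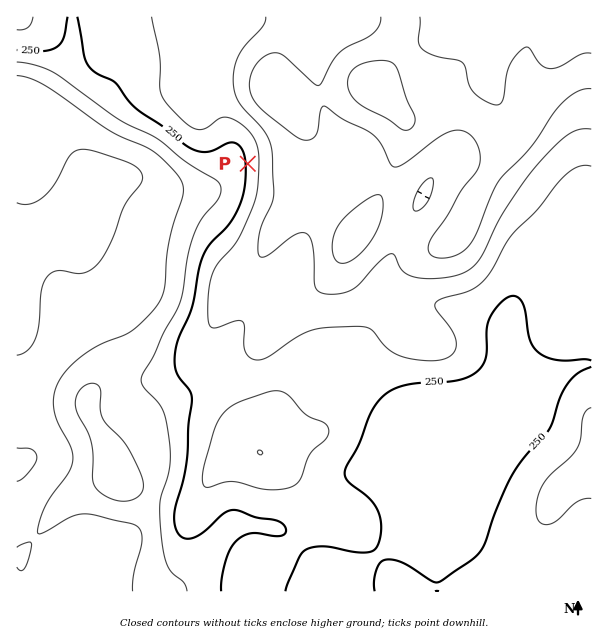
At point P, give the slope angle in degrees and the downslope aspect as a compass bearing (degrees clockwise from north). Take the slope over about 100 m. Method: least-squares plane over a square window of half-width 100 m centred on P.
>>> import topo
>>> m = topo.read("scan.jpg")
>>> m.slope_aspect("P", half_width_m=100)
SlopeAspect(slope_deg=6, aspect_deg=267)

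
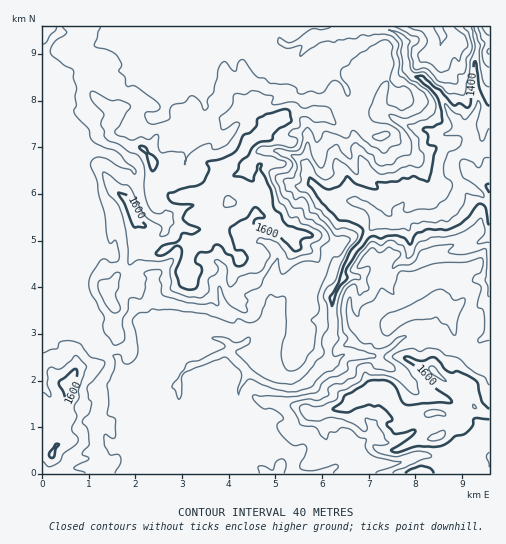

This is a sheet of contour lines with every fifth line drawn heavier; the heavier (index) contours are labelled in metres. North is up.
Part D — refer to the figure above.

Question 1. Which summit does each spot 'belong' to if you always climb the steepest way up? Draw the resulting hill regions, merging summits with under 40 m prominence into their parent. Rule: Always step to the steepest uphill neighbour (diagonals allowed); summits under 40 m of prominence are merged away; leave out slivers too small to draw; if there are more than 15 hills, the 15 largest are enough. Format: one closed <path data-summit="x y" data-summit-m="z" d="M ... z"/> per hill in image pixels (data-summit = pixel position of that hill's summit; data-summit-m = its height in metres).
<path data-summit="229 203" data-summit-m="1647" d="M359 26l-317 1 0 241 6-3 12-15 8-3 2 15-8 17 0 10 28 27 4 27 10 9 14 6 2 9 11 14 9 7-10 15-24 14-3 7 2 11 6 10 12 0 11-6 10 0 0 4 9 19 10 11 2 0 3-5 2-17-3-7-11-10 0-5 4-5 12-5 4-4 3-9-2-21 5-12 9-7 10-3 22-10 6 0 19 21 24 11 24 3 10-5 21-23 1-15 4-7 2-8-2-34 11-16 2-14 7-13 10-9 15-23 4-1 8 3 9 0 6-3-6-7 0-3 6-8-2-6-21-10-10-8-15-29 0-8-8-26 0-24-3-5-17-16-5 0-11 5-16-9 8-17 14-13 19-4 17-1z"/><path data-summit="433 371" data-summit-m="1649" d="M381 220l-10 8-9 16-10 9-7 13-2 14-11 16 2 34-2 8-4 7-1 15-21 23-10 5-24-3-24-11-19-21-6 0-22 10-10 3-9 7-5 12 2 21-3 9-4 4-12 5-4 5 0 5 11 10 3 7-1 13-4 10 161 0 12-8 59-2 22-9 10 0 15 6 19-1 0 14 27-1 0-176-12 11-4 11 1 12 7 8-8 10-8 1-16-3-8-7-13-6-13 0-14 4-12 10-15 8-9 0-1-3 5-8 0-13-14-21 6-23-4-12 12-10 9 0 10 5 2-1-3 12 7 14 12-2 18-11-6-17-9-11 0-22-5-12-16 2z"/><path data-summit="68 384" data-summit-m="1624" d="M67 246l-7 4-18 19 0 204 122 1-11-12-10-22-9-1-11 6-12 0-6-10-2-11 3-7 24-14 10-15-9-7-11-14-2-9-14-6-10-9-4-27-28-27 0-10 8-17z"/><path data-summit="382 136" data-summit-m="1571" d="M375 26l-15 0-6 5-17 1-19 4-14 13-8 17 16 9 11-5 5 0 17 16 3 5 0 24 8 26 0 8 14 28 11 9 21 10 2 6-6 8 2 7 7 3 14-5 11 1 8-2 14-12 6-17-7-16 2-12 6-4 12 0 2-2-5-22-9-1-10 5-15 4-8-7-16-2-24-13-5 0-4-4 0-11 7-16 11-6 10-8-2-12 1-15-9-10-20-5z"/><path data-summit="393 323" data-summit-m="1590" d="M464 185l-6 1-4 16-11 11-11 3-11-1-17 5 6 13 0 22 11 15 4 9-2 6-16 9-12 2-7-14 2-11-11-5-9 0-12 10 4 12-6 23 14 21 0 13-5 8 1 3 9 0 15-8 12-10 14-4 13 0 13 6 8 7 16 3 8-1 8-10-7-8-1-12 4-11 12-12 0-92-11-11z"/><path data-summit="438 27" data-summit-m="1569" d="M472 26l-96 1 17 4 9 6 4 6-1 15 2 13 5 5 10 2 15 13 17 28 11 10 5-1 8-20-3-22 2-43z"/><path data-summit="421 473" data-summit-m="1636" d="M429 455l-14 1-18 8-59 2-11 7 135 0 1-13-19 1z"/><path data-summit="489 27" data-summit-m="1545" d="M489 26l-17 1 5 16-2 43 3 22 11 6z"/>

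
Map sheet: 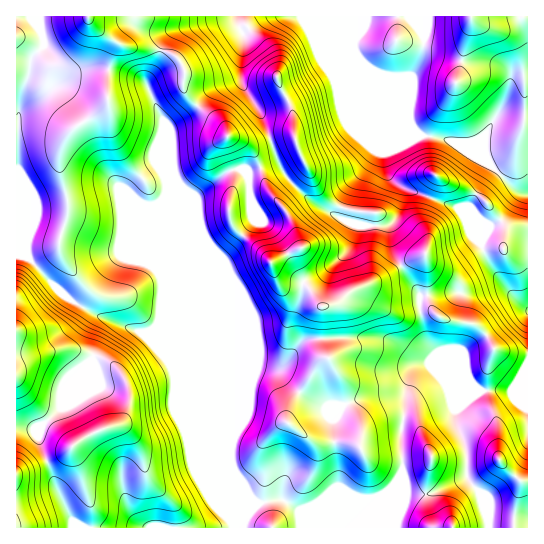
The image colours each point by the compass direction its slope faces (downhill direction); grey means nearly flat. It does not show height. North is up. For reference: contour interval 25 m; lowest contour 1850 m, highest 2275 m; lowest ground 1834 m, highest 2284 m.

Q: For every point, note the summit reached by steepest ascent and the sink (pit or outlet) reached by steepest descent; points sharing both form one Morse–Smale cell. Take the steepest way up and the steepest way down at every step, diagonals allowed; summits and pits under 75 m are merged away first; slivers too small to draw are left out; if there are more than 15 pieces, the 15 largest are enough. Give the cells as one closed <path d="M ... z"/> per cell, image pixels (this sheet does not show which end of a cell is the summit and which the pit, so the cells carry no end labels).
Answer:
<path d="M358 16l-120 0 1 10 5 11-3 45 23 39 11 33 8 17 20 24 23 16 27 13 34 1 5-2-3 4 3 22 28 46 0 16 5 26 12 16 18 8 12 12 2 6-6 0-29-14-9-1-7 3-6 6-5 16-5 4-32 3-27 9-10 14 2 34 4 34 13 8-13 1-24 11-16 4-16-11-12 0-6 3-11-2-10-16-31-32-12-16-24-60-10-19-26-26-24-9-7 0-6 6-5 10-6 19-17 15-15 34-26 22-19 0 1 99 511-1 0-332-11-4-40-39-32-13-24-3-8-7-5-12-48-50-7-17 0-7 6-10z"/><path d="M237 16l-221 1 0 237 10 2 39 40 9 7 27 14 40 15 15 14 15 17 30 74 12 16 31 32 10 16 11 2 6-3 12 0 14 9 6 2 36-15 13-1-13-8-6-68 7-10 9-6 21-7 32-3 5-4 5-16 9-8 10-2-13-3-19-15-14-6-50-2-30 3-24 27-23-2-2 2-19 44-2 22 0-120-35-84-4-32 34-26 21 0 19-7 9-1-15-42-23-39 3-45z"/><path d="M277 163l-26 8-21 0-34 26 4 32 35 84 0 120 2-22 19-44 2-2 23 2 7-6 13-18 9-4 75 0 14 6 19 15 16 4 33 15 0-6-12-12-18-8-12-16-5-26 0-16-27-42-4-19 2-9-33 0-23-9-32-21-15-16-8-14z"/><path d="M527 16l-168 0 0 17-6 10 0 7 10 21 45 46 3 8 10 11 24 3 32 13 40 39 9 4 2-1z"/><path d="M22 255l-6 0 0 172 19 2 26-22 15-34 17-15 3-12 8-17 6-6 5-1-14-5-31-17-44-44z"/>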